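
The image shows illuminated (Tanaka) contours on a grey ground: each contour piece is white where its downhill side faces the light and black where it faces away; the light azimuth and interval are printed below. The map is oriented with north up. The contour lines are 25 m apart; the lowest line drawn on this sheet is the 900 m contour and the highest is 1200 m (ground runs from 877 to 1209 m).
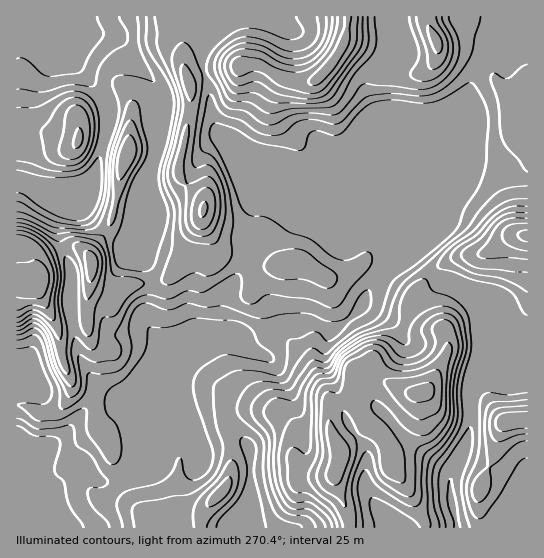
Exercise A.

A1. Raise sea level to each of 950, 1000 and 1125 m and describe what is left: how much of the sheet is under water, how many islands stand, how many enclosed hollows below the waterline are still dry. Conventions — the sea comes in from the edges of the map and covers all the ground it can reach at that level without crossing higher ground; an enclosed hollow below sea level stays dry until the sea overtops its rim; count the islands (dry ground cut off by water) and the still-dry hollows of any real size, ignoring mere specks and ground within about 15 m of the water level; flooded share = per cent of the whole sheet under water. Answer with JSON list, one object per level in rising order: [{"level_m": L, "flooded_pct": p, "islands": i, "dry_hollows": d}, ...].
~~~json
[{"level_m": 950, "flooded_pct": 14, "islands": 0, "dry_hollows": 0}, {"level_m": 1000, "flooded_pct": 44, "islands": 1, "dry_hollows": 0}, {"level_m": 1125, "flooded_pct": 90, "islands": 0, "dry_hollows": 0}]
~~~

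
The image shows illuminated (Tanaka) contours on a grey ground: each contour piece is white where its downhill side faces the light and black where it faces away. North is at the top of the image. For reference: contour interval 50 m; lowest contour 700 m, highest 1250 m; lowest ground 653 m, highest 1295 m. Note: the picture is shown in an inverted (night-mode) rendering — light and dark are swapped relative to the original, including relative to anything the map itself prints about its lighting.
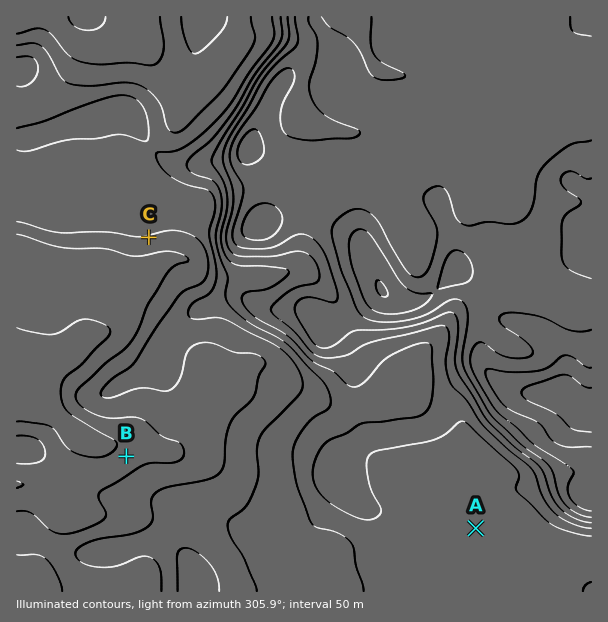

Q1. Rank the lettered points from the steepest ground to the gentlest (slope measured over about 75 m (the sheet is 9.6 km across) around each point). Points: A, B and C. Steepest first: C B A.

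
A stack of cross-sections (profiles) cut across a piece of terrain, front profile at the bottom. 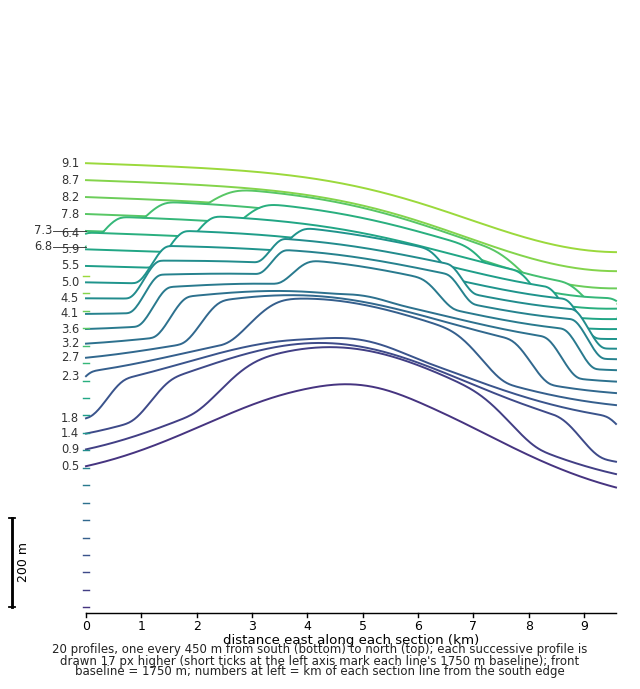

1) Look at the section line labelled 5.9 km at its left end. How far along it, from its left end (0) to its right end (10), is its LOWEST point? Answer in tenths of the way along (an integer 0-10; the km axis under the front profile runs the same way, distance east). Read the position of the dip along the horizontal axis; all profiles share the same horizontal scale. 10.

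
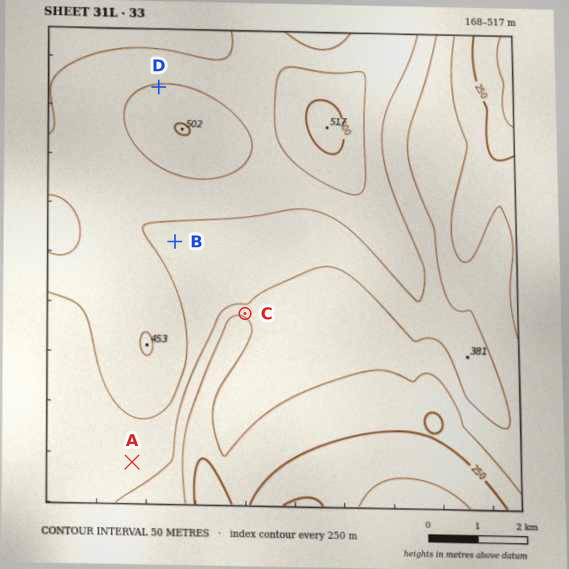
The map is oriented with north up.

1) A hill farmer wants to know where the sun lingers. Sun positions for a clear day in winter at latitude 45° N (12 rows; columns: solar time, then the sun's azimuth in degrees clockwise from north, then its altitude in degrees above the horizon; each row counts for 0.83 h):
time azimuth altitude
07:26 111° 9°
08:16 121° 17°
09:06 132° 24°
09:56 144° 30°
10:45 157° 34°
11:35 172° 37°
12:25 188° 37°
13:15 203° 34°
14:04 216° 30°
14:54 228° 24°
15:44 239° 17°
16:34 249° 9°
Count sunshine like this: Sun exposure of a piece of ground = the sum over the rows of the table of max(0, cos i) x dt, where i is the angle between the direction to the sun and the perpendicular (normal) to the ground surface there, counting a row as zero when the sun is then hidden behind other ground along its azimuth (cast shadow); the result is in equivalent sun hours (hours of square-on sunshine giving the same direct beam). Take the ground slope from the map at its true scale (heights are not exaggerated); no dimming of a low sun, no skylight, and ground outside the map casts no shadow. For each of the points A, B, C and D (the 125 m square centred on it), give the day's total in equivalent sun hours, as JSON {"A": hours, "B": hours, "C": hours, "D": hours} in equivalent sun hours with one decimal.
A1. {"A": 4.4, "B": 4.2, "C": 5.3, "D": 3.7}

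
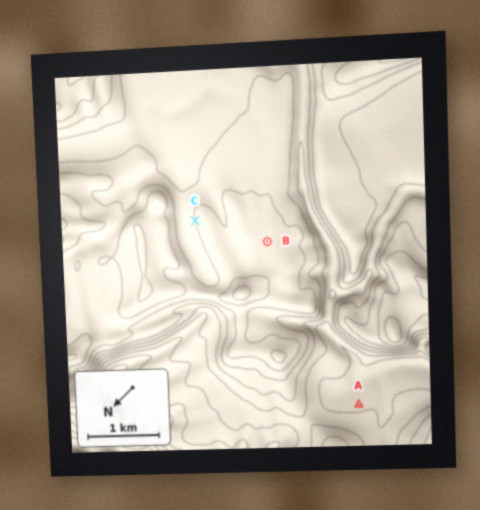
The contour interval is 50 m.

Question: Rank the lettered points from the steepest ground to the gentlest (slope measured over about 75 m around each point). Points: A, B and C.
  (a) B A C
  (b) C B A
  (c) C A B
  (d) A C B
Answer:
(c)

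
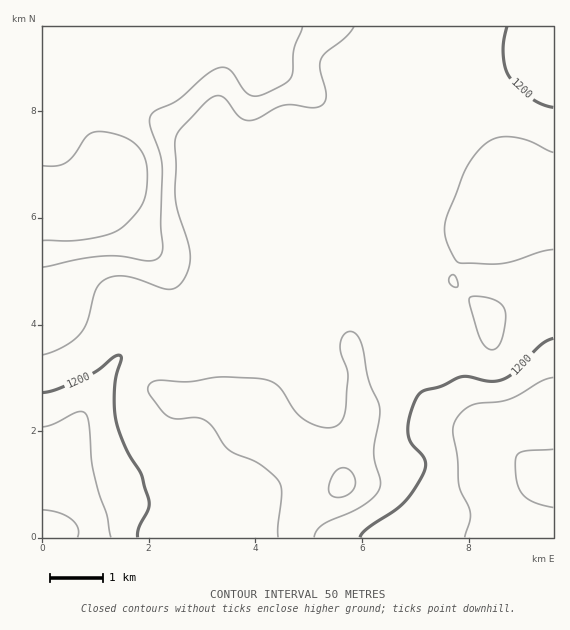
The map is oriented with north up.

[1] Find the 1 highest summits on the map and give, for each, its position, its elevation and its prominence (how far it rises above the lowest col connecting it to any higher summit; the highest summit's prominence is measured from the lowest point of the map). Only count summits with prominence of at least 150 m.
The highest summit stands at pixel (100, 199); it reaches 1387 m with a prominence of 288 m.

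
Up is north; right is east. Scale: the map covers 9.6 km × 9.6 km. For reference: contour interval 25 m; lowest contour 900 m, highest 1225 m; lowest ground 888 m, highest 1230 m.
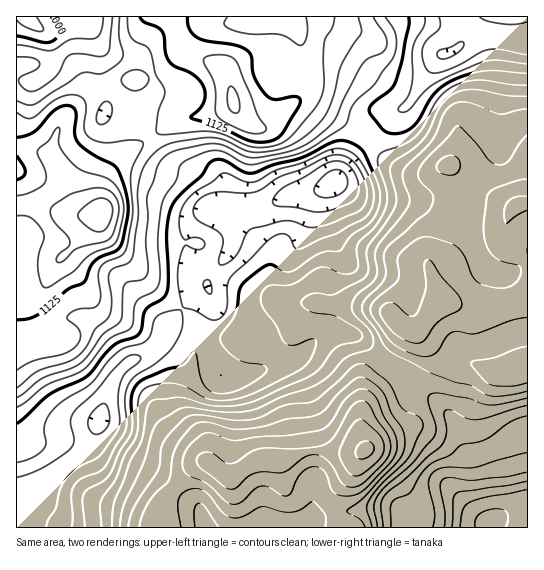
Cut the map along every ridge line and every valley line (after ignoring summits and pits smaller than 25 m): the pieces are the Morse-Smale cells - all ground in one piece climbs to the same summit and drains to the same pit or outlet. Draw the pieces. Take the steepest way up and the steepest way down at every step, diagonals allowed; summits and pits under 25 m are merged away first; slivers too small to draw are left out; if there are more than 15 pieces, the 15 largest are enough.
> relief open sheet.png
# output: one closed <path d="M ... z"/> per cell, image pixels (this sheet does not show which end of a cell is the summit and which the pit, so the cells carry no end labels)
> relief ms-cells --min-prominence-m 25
<path d="M329 187l-16 5-22 3-24 10-21 2-16 5-19-3-8 4-15 17-3 15 4 14 7 14 12 13-9 5-16 18 10 12 6 10 0 11-8 29-8 19-2 16 7 15 16 21 4 21 19 14 10-2 12-10 12-5 24 0 26-9 46 2 8-3-5-20 3-44 5-15 12-13-14-15-12-8-11-3-14 0-10 5 4-6 5-48 12-25-15-47 0-18z"/><path d="M371 141l-19 18-27 34 0 18 15 47-12 25-4 23 0 17-4 12 9-3 14 0 11 3 12 8 15 14 18-20 2-6-2-6 10 7 9 0 32 23 9-10 30-1 24-9 14-3 1-71-18 12-12 0-17-14-13-28-7-8-24-4-19-15-21-3 26-2 22-6 16-6 2-4-14-18-22 8-16 0-10-4-11-6z"/><path d="M322 16l-151 1 13 33 40 20 5 11 4 24-14 7-41 7-27 19 16 22 24 12 10 10 13 27 7 3 9 0 16-5 21-2 24-10 32-6 9-4 20-26 19-17-9-11-32-16-16-11-8-4-11 2 8-7 8-13 4-45z"/><path d="M99 215l-10 8-13 20-20 20-15 28-18 14-3 8 3 32-7 2 1 149 29-15 42-34 5-9 16-49 8-15 13-13 17-6 8-6 5-7 5-13 16-19-3-5-23-16-44-47-10-15z"/><path d="M182 309l-17 20-8 18-10 8-17 6-13 13-8 15-10 34-11 24-42 34-30 16 1 31 143-1-1-13 5-15 30-32 7-4 7-1-4-20-16-21-7-15 2-16 8-19 8-29 0-11-6-10z"/><path d="M150 137l-23 16-15 16-9 18-2 26-4 2-14-2-6-4-22-46-8-8-14-6-17-2 1 200 6-2-3-24 3-15 18-15 15-28 20-20 13-20 10-8 2 12 10 15 44 47 27 20 17-18 9-5-16-20-5-15-2-12 6-13 12-13 10-4-12-27-10-10-24-12z"/><path d="M381 359l-13 12-5 15-3 44 5 20-5 5-9 20-15 19-3 8 0 11 6 14 188 1 0-24-37 16-7-1-8-9-8-17 1-32-15-40-18-21-20-12-14-16z"/><path d="M86 16l-70 1 0 129 31 9 8 8 22 46 6 4 14 2 4-2 2-26 9-18 15-16 24-16-7-10-3-12-36-4 2-8-8-32 0-25-6-13-8-10z"/><path d="M457 16l-134 0-8 21-4 45-8 13-7 6 10-1 8 4 16 11 28 13 13 13 12-10 10-16 16-12 27-42 6-6 7-2 11-7 3-11z"/><path d="M503 39l-34 1-15 11-12 4-6 6-27 42-16 12-10 16-11 10 1 4 17 18 21 10 16 0 22-8 16 19 28-27 6-10 2-12 0-32 7-45 5-16z"/><path d="M325 451l-20 1-20 8-24 0-12 5-18 12-6-1-18-13-6 0-7 4-30 32-5 15 1 13 178 1-5-15 0-11 3-8 17-23 10-18-21 0z"/><path d="M170 16l-83 0-2 7 8 10 6 13 0 25 8 32-2 8 36 4 3 12 6 9 28-17 41-7 14-7-4-24-5-11-17-10-22-9-4-4-6-24z"/><path d="M455 356l-4 1-6 13-6 20 0 8 17 28 11 29 1 43 7 12 8 9 7 1 38-17 0-137-3-1-16 7-18 0z"/><path d="M463 185l-10 6-30 8-27 2 22 3 19 15 24 4 7 8 11 24 12 14 11 6 11-3 15-13 0-56-19 4-20-11-19-4z"/><path d="M518 41l-6 2-4 15-7 45 0 32-2 12-6 10-24 24-6 4 7 7 19 4 20 11 19-5 0-157z"/>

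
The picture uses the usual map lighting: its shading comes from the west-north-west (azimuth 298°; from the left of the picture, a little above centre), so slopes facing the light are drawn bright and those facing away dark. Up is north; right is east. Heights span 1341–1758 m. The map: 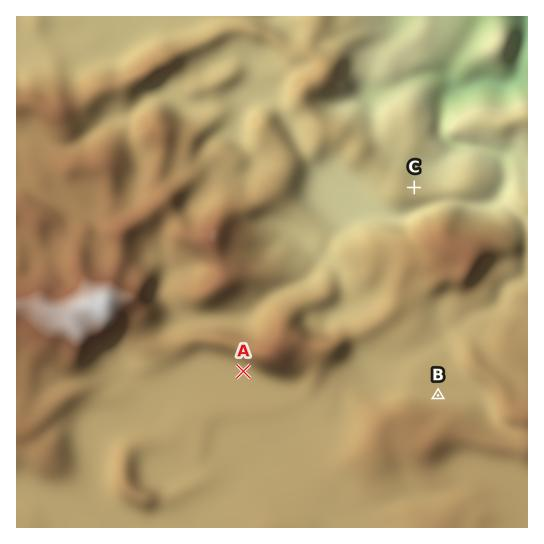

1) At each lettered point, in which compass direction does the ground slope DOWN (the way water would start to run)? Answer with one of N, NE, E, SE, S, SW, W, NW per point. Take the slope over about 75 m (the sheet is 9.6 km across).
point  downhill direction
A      SW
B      N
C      NE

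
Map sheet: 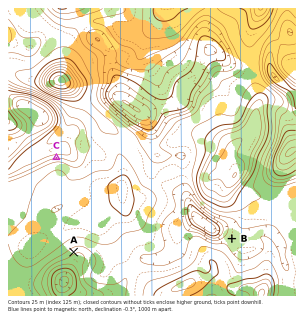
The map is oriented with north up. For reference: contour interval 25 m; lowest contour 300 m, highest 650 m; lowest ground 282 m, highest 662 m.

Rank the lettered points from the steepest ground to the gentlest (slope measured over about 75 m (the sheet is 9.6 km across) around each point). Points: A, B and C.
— C A B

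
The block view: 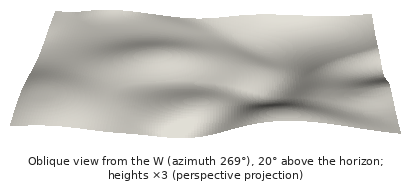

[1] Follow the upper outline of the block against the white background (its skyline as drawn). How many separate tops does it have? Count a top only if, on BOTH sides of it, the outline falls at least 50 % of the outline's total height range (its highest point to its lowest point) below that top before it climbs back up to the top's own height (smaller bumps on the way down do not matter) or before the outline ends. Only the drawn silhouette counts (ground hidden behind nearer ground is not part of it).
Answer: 1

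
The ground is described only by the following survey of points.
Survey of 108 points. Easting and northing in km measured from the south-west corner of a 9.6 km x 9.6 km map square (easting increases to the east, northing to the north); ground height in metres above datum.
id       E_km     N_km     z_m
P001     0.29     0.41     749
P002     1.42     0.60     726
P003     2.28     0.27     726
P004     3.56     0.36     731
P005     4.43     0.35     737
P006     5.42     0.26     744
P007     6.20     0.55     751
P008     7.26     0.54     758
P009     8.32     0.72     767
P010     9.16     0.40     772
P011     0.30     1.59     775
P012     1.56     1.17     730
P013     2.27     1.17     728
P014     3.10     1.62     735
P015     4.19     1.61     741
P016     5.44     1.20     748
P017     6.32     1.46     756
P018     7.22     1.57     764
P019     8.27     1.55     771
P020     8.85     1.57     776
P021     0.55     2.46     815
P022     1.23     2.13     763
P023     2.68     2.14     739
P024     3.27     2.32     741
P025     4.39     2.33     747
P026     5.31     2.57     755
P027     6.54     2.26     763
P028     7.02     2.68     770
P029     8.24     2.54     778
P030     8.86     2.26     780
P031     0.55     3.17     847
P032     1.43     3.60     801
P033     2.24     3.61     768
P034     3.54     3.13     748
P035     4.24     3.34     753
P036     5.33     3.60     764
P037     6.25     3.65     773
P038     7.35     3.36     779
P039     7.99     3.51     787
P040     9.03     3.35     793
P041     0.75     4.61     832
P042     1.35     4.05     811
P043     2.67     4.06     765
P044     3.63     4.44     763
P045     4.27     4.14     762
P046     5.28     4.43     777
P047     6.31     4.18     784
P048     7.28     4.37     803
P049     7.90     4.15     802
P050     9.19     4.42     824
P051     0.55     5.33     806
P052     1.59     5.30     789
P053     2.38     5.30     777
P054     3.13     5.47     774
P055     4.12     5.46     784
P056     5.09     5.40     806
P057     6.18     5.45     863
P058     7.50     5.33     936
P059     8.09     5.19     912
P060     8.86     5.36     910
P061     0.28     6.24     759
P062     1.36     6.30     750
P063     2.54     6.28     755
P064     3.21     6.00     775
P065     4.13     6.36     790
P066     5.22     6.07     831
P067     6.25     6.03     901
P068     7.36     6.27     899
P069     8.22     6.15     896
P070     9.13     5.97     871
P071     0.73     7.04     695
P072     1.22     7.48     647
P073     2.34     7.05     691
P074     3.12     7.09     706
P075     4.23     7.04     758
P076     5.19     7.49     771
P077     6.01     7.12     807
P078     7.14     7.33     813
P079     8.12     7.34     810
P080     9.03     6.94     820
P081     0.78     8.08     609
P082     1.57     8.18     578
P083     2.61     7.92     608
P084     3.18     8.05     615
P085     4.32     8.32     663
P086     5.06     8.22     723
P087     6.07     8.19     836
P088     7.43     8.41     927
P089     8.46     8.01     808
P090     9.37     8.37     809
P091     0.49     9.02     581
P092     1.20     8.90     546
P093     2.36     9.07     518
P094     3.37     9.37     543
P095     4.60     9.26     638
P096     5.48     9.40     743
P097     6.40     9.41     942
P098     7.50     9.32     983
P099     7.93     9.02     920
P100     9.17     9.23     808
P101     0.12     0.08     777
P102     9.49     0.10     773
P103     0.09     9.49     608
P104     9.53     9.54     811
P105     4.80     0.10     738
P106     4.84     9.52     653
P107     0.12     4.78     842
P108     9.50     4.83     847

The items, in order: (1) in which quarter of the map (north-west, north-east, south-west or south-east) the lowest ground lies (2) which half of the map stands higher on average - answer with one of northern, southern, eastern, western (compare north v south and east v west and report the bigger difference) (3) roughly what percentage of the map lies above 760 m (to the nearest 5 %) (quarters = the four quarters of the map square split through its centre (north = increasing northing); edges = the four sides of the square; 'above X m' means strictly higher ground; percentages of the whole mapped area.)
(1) The lowest point lies in the north-west quarter of the map.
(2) The eastern half stands higher on average than the western half.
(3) Ground above 760 m makes up about 60 % of the sheet.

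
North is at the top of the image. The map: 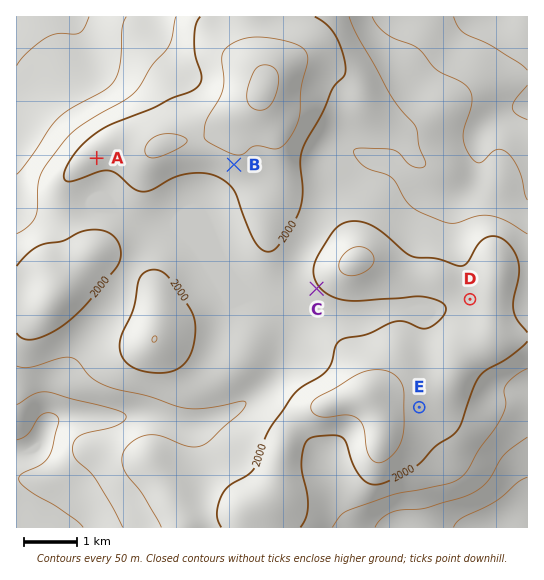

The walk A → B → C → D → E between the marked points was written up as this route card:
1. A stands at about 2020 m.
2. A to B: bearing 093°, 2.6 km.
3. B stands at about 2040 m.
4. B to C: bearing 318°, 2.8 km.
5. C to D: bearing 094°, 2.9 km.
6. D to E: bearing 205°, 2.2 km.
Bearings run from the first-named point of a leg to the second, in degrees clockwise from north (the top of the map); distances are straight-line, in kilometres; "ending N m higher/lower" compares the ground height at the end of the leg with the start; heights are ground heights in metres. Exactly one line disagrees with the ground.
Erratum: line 4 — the bearing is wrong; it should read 146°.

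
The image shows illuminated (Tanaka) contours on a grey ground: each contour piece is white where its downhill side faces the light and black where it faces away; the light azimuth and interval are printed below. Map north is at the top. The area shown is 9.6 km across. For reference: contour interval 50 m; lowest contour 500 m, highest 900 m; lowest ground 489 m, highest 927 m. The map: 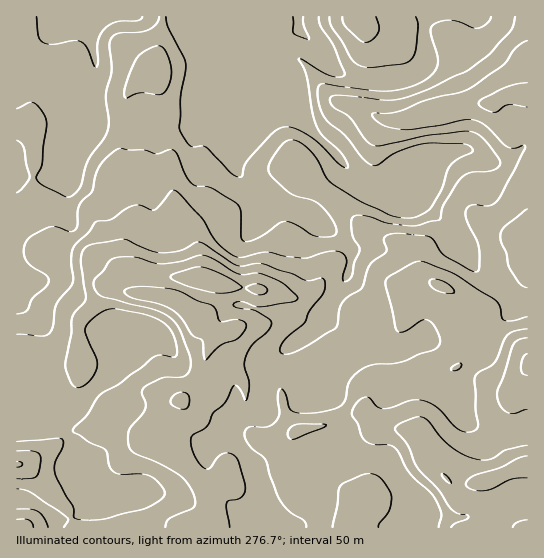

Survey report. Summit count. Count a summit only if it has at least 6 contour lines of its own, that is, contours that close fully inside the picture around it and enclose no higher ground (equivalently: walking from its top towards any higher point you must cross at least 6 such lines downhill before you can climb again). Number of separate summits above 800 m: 0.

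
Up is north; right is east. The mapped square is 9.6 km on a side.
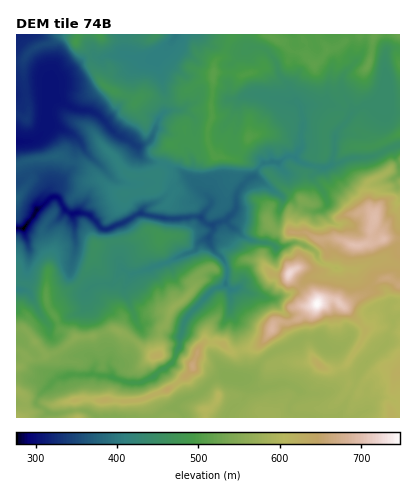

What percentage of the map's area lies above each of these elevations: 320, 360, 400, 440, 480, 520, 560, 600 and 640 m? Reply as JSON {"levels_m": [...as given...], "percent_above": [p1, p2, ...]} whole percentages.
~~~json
{"levels_m": [320, 360, 400, 440, 480, 520, 560, 600, 640], "percent_above": [97, 90, 82, 68, 49, 36, 26, 12, 6]}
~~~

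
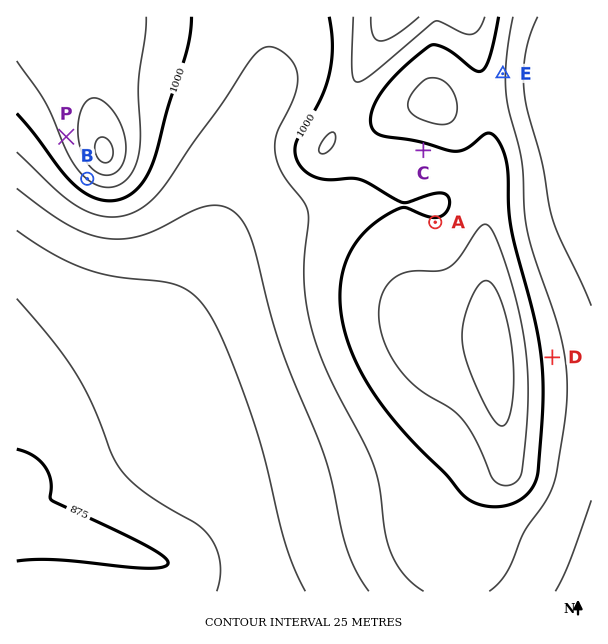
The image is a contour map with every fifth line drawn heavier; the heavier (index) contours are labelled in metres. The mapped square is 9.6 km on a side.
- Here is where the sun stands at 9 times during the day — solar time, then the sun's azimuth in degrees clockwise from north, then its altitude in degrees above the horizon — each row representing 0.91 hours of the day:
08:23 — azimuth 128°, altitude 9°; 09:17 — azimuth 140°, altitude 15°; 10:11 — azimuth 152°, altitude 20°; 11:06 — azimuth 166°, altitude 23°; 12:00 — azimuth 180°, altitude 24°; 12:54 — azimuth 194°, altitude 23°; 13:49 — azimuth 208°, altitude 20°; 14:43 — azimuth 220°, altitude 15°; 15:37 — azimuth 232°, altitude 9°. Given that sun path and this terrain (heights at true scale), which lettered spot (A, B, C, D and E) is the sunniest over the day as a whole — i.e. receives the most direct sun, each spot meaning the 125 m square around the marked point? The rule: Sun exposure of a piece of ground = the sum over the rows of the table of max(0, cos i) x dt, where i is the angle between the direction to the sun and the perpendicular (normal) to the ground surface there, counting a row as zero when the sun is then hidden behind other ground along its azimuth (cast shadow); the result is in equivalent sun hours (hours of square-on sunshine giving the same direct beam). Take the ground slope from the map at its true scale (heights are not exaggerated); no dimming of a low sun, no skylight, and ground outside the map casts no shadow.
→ B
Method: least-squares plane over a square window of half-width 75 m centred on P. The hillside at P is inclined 5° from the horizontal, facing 253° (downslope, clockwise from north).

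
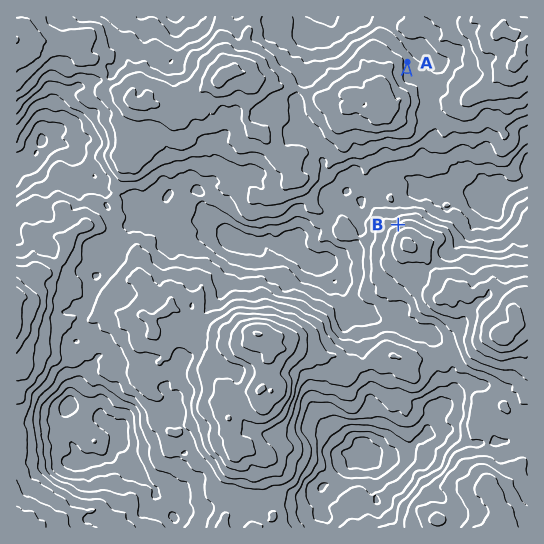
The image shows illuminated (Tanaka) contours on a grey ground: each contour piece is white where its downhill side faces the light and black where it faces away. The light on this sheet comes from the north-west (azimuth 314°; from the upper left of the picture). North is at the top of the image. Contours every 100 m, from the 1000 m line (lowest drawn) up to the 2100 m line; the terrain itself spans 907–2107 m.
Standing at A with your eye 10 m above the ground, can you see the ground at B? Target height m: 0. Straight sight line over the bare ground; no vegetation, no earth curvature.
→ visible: false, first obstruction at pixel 406 81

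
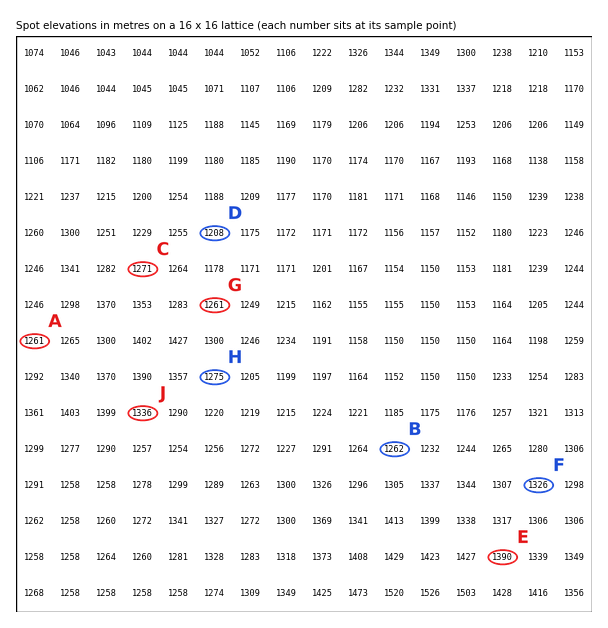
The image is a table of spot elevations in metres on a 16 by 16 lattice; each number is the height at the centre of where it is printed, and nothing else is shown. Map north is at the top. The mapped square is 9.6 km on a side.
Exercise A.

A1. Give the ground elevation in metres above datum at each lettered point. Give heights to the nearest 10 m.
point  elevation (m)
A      1260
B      1260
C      1270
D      1210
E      1390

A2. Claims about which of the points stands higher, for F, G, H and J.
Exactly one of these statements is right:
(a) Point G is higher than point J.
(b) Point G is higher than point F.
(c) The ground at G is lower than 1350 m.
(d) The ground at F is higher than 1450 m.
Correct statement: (c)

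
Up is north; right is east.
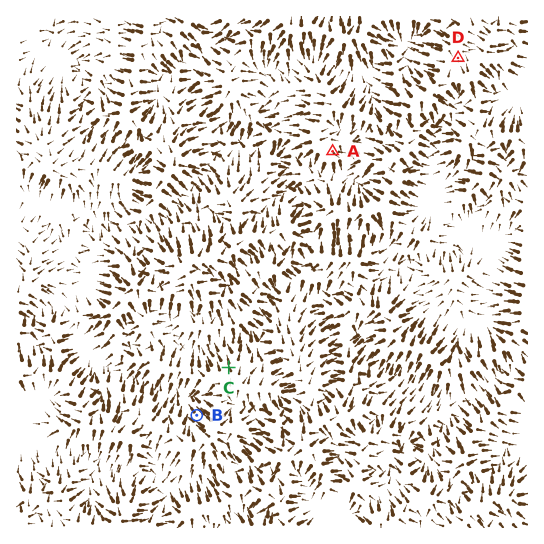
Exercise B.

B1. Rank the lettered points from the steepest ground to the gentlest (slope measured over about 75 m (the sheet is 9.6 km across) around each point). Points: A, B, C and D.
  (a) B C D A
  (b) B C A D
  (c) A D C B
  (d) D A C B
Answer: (b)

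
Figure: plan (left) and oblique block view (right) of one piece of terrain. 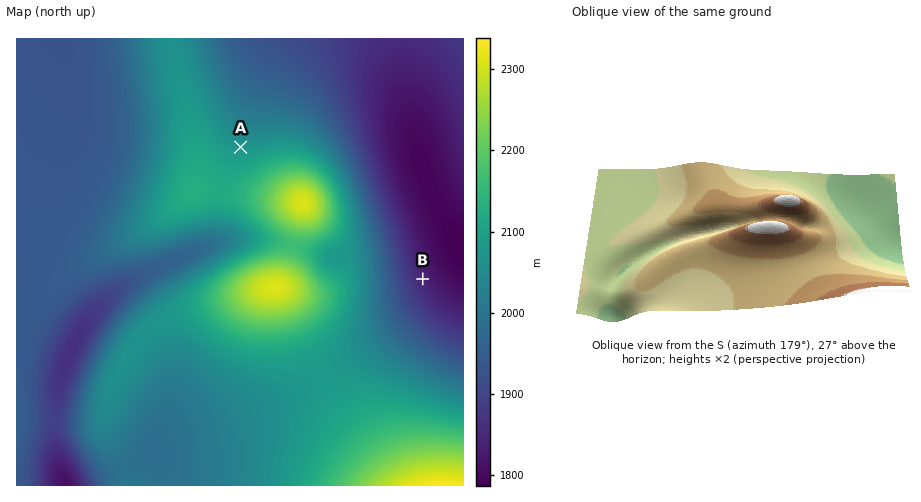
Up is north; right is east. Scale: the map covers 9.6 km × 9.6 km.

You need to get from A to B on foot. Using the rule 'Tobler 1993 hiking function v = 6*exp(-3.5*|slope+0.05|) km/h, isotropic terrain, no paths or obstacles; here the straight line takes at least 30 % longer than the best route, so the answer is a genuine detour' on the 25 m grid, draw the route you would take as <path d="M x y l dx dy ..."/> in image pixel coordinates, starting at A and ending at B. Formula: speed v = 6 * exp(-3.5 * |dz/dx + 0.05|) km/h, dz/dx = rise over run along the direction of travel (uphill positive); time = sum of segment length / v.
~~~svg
<path d="M241 147l64 0 23 12 22 22 25 49 14 14 1 2 33 33"/>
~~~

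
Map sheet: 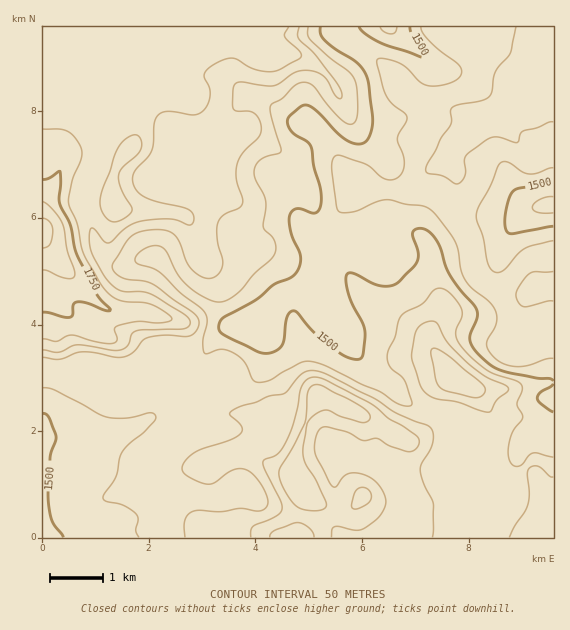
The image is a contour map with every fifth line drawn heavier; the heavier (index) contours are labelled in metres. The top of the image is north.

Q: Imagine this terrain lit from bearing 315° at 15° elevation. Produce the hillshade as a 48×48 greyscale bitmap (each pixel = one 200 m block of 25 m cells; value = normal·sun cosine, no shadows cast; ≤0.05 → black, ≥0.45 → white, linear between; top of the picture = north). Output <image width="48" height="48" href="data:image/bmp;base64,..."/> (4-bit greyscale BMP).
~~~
<image width="48" height="48" href="data:image/bmp;base64,Qk32BAAAAAAAAHYAAAAoAAAAMAAAADAAAAABAAQAAAAAAIAEAAATCwAAEwsAABAAAAAAAAAAAAAAABEREQAiIiIAMzMzAERERABVVVUAZmZmAHd3dwCIiIgAmZmZAKqqqgC7u7sAzMzMAN3d3QDu7u4A////AIiHd4mYiKupmZzu3JZVVUVnZlV4mHZVeJiId3iZiKuqqqzu24ZWZDRndlV4iIdUZ5mYh3eIiJu6q7ve2nVHdTNYh2Z4iIhkZ5qpmIiHeImZiZmsuWRZqVRYh3d4iIh1Z5qqmZmYh3d3Z4ibuXVqy4Zoh3eIiIiGaJmqqZmZiId2VnibynZpzKh4dmeIiIiHeJmZmamYiJmHZWes2nZpupiHZFeIiHeIeJmZmaqpiJqqh3it+1VomHd2QiaImGaJiZmZmau7qZqruqms/VNnd1ZmUhR4mWR5mYiZiIm7upmZqqma73JGZkV3hkR4mnNXiYiId2eJqpiIiJh4v6M0VUWaqnZ3iXRFZ4iHdmZmiZiJiJmHntVGZneaupdmZmZWZ3d3dmZmeZmZqqu5nehomZmaqXREQzRGd2d3d3d3iZmZmZvMzvyau7qaqXQzREQ0Z3eJmZiIiZqYh3i93//Lu7qJqphmeJqHeGZ5mYd4iJmql2ec3//LqqqYq7qYib3dyzEkVUNGeIibuXebzdy6maqpqqqYiJvNzBAAAQACV3Zpy5mau6qZmau7u6l2ZniaqkMRIhAAAjIlmpmJqpiImau8zKdURFaJmWVFZUIQAAABWIiImYiImZqrzKYyM0V5mWZWdlQzRFQxJXiImYeIiZmrzbdDNFV5qlZWZ4mZmZl1MjV4mXeImZmrzMllVmZ5qmZlZ5zcqZmGQyNXiYeJmZmrvMqHeHZ4iXZVVovcqYh2VDM1Z4iJmZmau7p3iGVniHZVRWm7qIh2VUQ0VWiJmYiZq6hmiGRGd2ZUREaJmZl2ZmVERVeZmYiJmZdViXM0ZlUzRSJGeKqGZ3dlVVeZmZmZmYZVioQjRUMRRjAUV5l2Z4iGVmeJmZmImIdmiqYyNEMRV0ABNXhlVmeHZmZ5mZmJmYd4mqhTImQjaFABI2dlVVVWZmVYqqmZqYeJmrp1MmVGmnQ0Vnh2VVVFVmVGmruqqoeaqruoZWQ2rJZomqmHZmVVZ2VFiauqqoeLu7zLqnMUrKZomZmYd2ZmeHVFeImImpiKvMvN3aYTnJRGiIiIdlVnd3VFeIdkWJmavMu97rgxa6QTaIiIdURWd2VVZ3dkRYmZq7qr3qpiWscQN4iIdTNFd2VVZmd2VVeaqrqZq5mFWcxhJoiJhkM0eHZWZVZ2ZlaKu7qZmamHeL2lNXeJmGU0aId3ZEVmZlVoq6mZqbqYeJu3RWZniZdUV4iHZEVWZmZmiamaqqqYiImnVVVEaJhkRXeHVEVndmZmZ4maqpiIiIiYVVZURohkNGiHUzV4h2ZmVWeZqoiIiIiZhmdlRWZjIliYUzV4h1VVVVZ4mYiIiIiKqGZ2VVVCETeIZDRoh1RFVVVomYiIiIiJqoVVVVVCACWIdlVnh2VVZmVXmoiIiIiJmqdURWdkISV4mGZWd3d3d2ZWeIiIiIiImrqHZnmpZVZ5mGVFZ3iZiHZmZ4iIiId4iJqpiImqhmd4h2VEVniIiIdmZoiIiId4iImZiIiadEV4h3ZDRoiIiIdmZg=="/>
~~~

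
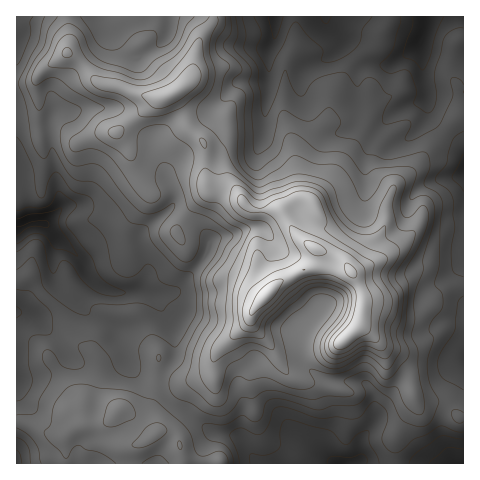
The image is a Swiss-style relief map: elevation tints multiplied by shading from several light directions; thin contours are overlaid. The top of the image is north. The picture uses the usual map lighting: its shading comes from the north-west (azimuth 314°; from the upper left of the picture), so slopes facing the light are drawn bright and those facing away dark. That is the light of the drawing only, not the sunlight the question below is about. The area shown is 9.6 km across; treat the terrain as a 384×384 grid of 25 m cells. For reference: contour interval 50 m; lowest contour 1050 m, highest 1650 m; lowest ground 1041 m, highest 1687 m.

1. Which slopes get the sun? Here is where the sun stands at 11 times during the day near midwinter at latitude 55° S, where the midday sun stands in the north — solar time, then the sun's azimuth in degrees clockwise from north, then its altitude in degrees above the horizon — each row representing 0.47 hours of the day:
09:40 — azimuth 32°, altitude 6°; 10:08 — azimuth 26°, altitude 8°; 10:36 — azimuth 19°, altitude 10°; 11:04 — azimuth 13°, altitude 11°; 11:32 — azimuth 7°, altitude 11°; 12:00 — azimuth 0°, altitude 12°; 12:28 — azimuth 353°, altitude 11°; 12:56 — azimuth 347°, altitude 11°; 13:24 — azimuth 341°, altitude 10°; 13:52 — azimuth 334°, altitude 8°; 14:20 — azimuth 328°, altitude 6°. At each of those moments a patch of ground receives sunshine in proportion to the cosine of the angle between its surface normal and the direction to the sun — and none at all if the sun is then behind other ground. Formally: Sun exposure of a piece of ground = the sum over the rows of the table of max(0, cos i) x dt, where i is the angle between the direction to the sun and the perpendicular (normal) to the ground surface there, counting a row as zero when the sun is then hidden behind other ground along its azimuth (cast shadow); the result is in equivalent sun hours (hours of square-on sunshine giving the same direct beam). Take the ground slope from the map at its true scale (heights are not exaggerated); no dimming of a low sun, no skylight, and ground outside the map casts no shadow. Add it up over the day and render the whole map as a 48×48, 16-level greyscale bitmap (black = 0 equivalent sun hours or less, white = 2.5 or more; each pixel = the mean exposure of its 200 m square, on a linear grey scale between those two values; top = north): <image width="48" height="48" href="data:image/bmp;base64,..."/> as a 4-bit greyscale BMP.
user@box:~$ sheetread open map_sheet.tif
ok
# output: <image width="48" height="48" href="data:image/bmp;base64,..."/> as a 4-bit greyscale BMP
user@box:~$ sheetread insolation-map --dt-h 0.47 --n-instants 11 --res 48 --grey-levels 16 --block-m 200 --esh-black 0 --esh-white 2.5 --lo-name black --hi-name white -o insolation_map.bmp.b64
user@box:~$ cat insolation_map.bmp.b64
<image width="48" height="48" href="data:image/bmp;base64,Qk32BAAAAAAAAHYAAAAoAAAAMAAAADAAAAABAAQAAAAAAIAEAAATCwAAEwsAABAAAAAAAAAAAAAAABEREQAiIiIAMzMzAERERABVVVUAZmZmAHd3dwCIiIgAmZmZAKqqqgC7u7sAzMzMAN3d3QDu7u4A////AERDNDMiIiEiM0VndlQzMzMyACIiIzIiESMzNEMiMyEBNFecuEIjREMhERARERERAAEjQyM0VmUyNneKlSEjMyEREREjMhAAAAJGVCIzRVZlWIYxEQASEAAAEAA0QxAAAFiGVVVlM0Z4mGMAAAARAAAAAAACMgAREql2VWZmVFeJhjEAARIgAAAAAAAAERJDR5dmd2ZniImHUhEQIiMQAAAAAAAAESVVaIiHd3iJvLllQhERMxEAAAAAAAAAE1ZniGZ3iJqJqphlVDIiIREAABIhAAAAFGd4iERFeJl3d3ZVeGREIREQFFQQAAAAE1ZndkQ0aHZmZmVUeXVTEAAANUIAAAAAEkVVVlVWdkRWZlVWd3dSAAABRDIQAAAAEkQ0RVV5dVZ3dlZ5h4iFEAACQzNDEAACV3YyNGeZZWd3ZmeJmJmZYQATIiNrpAAmdmZTNHiGVniHZWeId4mZhQAQAAFJ61NVM0RWRIdlV4hlREV2Vnh1ZSAAAAACe3VCJFQ0VUMjZ3ZmeIh2VVVEVWMAAAAABnVDNFVDRRI1dlaczLp2ZVVWZXcgAAAAAWZVZUVlVCNYhWmoQ0VERUREZ4qUEAAAADeJp0RmVENXdopRARIzMjVUWJnLUQAAACaZh1NGdnZnd5cyMzNEIAWpd4ecyTERI2VDI0Q0ZodneoM0REQyEAObqHZpu6dDSLpjESRVVadmmkE0REQhESJYiYd4dTIlndu5YhNVVduYhBJEREQhE0MleJmYQje93LmZhjJFRZ3YMSRERDNDNVMAEkl0JK7am9yWiWI1RQERIzRERCE4hkEAAAABJ6hWrMumaZU1VgAAOHZURCADhzAAAAABN2M5uXd3eKdUVhAAFGZUMhEANiAAESiXdTN5hmd3Zpl1VUMiEAEjIRIzMzESRp7+2Gi5ZmeHQ3yodlRDEQESIjRmQ0RVau7u///6ZniIY0m7mFVCERESIjVVRFeIjP7Mzf7Jd4d5uENGd1QyERESIiRURWiInMuqmZqpiIit24UyI0MiIREREjRUNFZniIiamJqqqYirzKdVQzIjIhEAAkVEMiNGZVaJiJmaqXd3iqllQzNERVMQAkQzMRNnZVV3aIiImYZ2VomGQzRUWJdUVDIAEjiXZVVneIhlVnZnZFiGQ0REZ4ibuDAAA2d2VmZmeZhlVWZXh2eXU0QzVVVneGIAAURWZlVniZh2Z3ZVaZiHdkMzMhEAABIQABE1h0RoiHdmZmZVNGh2dzIyIQAAACaHQQATeXZnd3ZmZWVWUzVVVkIQESEjWN/uyDEjWId3Znd3dmZndndURYcgATWb3u26unVEMSRWZnial3iaqXdVZ5qDABfO7KqpmoiHVYh3ZVeaqGd3i5d3Z3nJQUm7l1aty5d4q7qIhURXmXQyN5h3ZXipiIiYh1Nay5dWd2ZYl2ZmeIZDNGdmVFd3qpiHd3dmiZhCEkRGh3iYZWZVRDV3dkVoq7l2ZniGZ5tyJWZmd3d2VWZlQzR4q2Z4mZh3Znd3Z5qFV3d3d2ZmVmd2VVZniQ=="/>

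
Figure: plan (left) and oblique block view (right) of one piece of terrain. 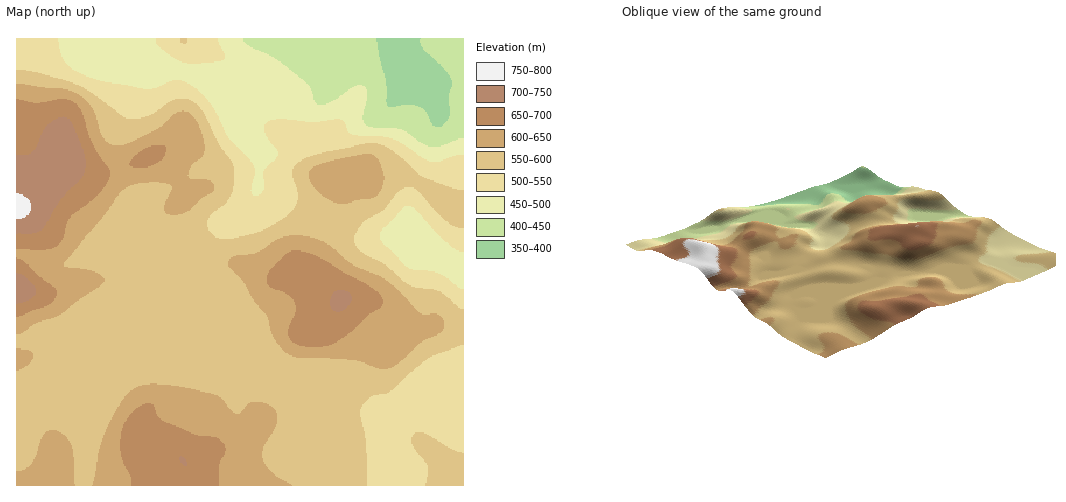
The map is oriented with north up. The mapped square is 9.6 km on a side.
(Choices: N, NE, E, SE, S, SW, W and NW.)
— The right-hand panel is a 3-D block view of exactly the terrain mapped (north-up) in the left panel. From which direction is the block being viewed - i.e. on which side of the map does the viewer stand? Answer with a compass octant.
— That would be SW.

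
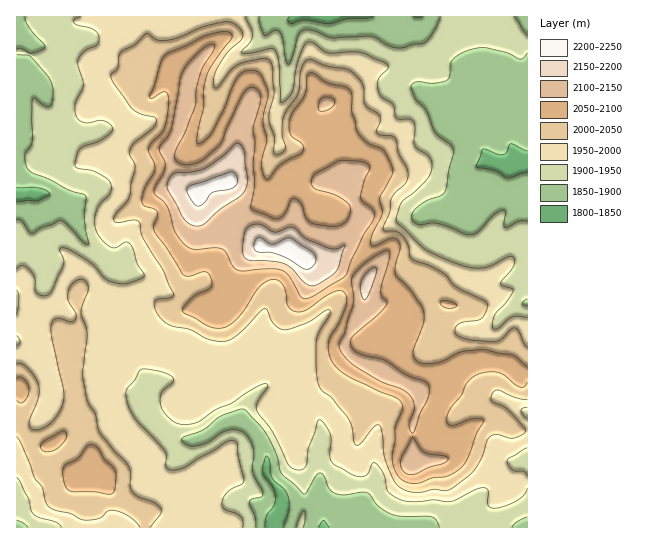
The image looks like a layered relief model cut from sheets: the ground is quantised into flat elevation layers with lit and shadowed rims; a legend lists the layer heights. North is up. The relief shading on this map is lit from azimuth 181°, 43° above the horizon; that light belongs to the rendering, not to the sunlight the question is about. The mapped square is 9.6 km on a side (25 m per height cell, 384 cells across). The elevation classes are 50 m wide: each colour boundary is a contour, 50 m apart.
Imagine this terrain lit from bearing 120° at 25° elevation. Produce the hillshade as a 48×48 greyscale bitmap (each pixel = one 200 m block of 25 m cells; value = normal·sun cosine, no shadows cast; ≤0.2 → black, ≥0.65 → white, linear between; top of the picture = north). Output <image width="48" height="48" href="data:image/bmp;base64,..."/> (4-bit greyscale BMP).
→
<image width="48" height="48" href="data:image/bmp;base64,Qk32BAAAAAAAAHYAAAAoAAAAMAAAADAAAAABAAQAAAAAAIAEAAATCwAAEwsAABAAAAAAAAAAAAAAABEREQAiIiIAMzMzAERERABVVVUAZmZmAHd3dwCIiIgAmZmZAKqqqgC7u7sAzMzMAN3d3QDu7u4A////AGeId4mZh5qpiIeK3GJbp3ZniJmHd3iau1V4iJmYd4mZiJiKzINKp4hneJqYiHeKqzRWiZmZl3iHeKqqq6VZl4mGaJu6q5Z4qkVVaJmrqHd3Z5qqu5Zph4mWVovLvLl3iUVlRom8uod3ZnmruWaKhnmoMnvLzcqIiFVmVFeauph2ZmisxzWblnioIFq7zduZh1V4dVeZmYiGRFecxySbhWinIEeInNypqkRoh2iZiIiYUyWLtiWbhFenITeGac25q2Q1iIiYeImapyJplDealUaYMkiXZq25mpdCWJqYiIiJvbZWVFiallaJUkmodnqpmctzOJqpiHZ3nO2mRXiZhmaJcye6h2Z5rM2lN5mZmXZ3eKzJRGiYdmaJhja7mZh4q7y2R6mZmXZnd3irdFeHd2eIh2erqZqoiKumWKmImYd3d3d5p1Z3Z3d3eHeJqZqoeJmFaamIiIh3d3dnmnZ2VndniYZWiZmYiHh0abqYiIiId4h2iYd2RFZ3eIhlVniHiGdkaaqYh3iIiImGaJd2Mlh2eKmGREVWeGZVaKqYh3eIiJqoZ4h2IUmXeKqodlUzaWZVeJqYd3eJh5vLh3mXQBe5d5uqmZliSGZVd4mYd2Z4d4vdp3ircgOrl4qqqqzGNWZVZ5mYdlVVVnm9yFatxwB7uoiYiZvch3dkR5qYdlVTNGeLyVR8/EBbqZh3d4ibzIh0NpmHZlVWZFZ5y3NJ75JcuZh3d4iIiYiENHmGVVRHl2aJu4VYzsUq6oiHd3eJmIh1RXiHVVVWiXZpu5ZprOkk3Zd3d2VXqoh2Z3d4ZVVWiYZFmoeJmc1yfsh3d3ZEeodVeHZ5dEVWiZdCV1Z3dnzWKcqHd3dlaIdVd1R5hEVWiZhSRkR3ZUjuZpl3d3Z2VodVdjJYljNFiqlkRkR4dlWv+ph3d3ZodndVdSE1d2Mke8unZlV4d2V9/8qIdmZnh2ZmdjIzNGU0abzcl1V4iHeL7typl2dleIh2eHUzMRNFaJreyFZ3eIib3t3KqWeFVpmHeZhkQgATRWe+2EZmZ4iazczLunaHVHd3eIh2VCATISWd6DRlZneJu7q8u5d4dWZmZndmZTR3MAJ960JFVnd4q6mau6mIiGZmZmZlQxOcgwFb7oNFZ3d3i6mImqmJmWZmZmZVQwBMtiFZzZRWeIiYeLqYiIiIh2ZmZ4h2ZTAJ2TFK3GFXiZmql4qpiHeIdmZmVoh3eHIH61Eo/2AmiaqZqXmph3iHd1Z1VWd2Z5YE3XIV36AEebuoiZiZiIh3d0Z1RWZmVXczzoITr+IBV5vKiJmYiIh3d1ZlVmZmZlZDr6ITjeUBVmm7qZmYiIh3d2ZmZmVmZlVDj+UDfOUCZmeaqpmZiIh3d3ZmZVVVZlRDXPwxOdYCZVaIiIiImIiHeIdmZVVVVVQzNu/GNbcDZUVndmd4mYiIiHdnd2VFZWUyEW3+lYcTdlVXd2ZWiZiIiFZneHZWZndkISa9yHczZUVWd2VEaJiIiGZ3Z4dnZnh2UzN6uXdDREVUZ3ZDV4iIiA=="/>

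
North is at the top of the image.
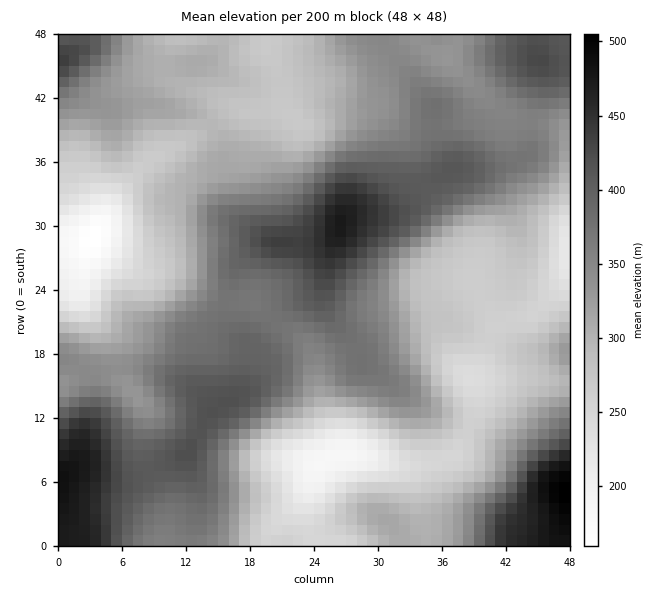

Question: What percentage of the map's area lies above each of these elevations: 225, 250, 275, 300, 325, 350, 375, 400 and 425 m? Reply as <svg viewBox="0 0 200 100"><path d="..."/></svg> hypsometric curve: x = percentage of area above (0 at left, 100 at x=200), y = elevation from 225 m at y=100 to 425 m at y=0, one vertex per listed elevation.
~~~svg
<svg viewBox="0 0 200 100"><path d="M190 100l-9-12-25-13-27-13-24-12-21-12-26-13-23-13-19-12"/></svg>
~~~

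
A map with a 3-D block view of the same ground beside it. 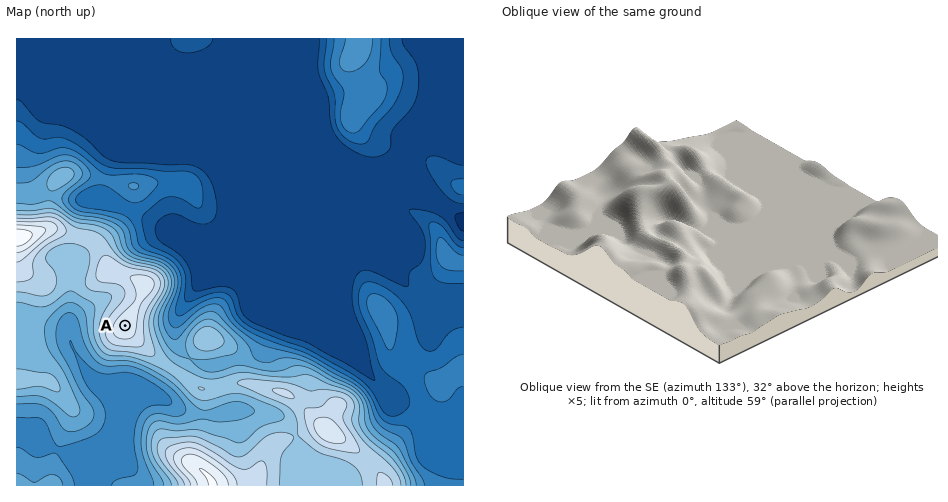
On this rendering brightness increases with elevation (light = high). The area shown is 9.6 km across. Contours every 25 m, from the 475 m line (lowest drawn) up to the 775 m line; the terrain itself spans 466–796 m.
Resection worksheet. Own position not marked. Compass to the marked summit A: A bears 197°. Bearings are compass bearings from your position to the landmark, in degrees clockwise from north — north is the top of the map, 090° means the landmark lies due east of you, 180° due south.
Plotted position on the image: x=144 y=263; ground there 640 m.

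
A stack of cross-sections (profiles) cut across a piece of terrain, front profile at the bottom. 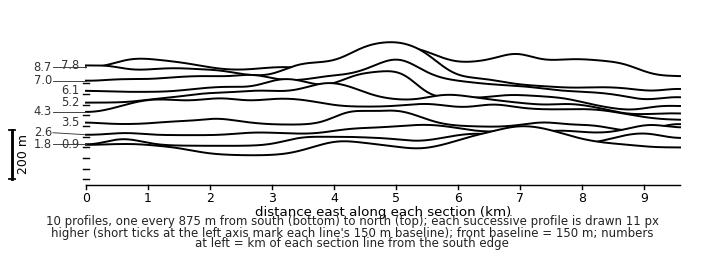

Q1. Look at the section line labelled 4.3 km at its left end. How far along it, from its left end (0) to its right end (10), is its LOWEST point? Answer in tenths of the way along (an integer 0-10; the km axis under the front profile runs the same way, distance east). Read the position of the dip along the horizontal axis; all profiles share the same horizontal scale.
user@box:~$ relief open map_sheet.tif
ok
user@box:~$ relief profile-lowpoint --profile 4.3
10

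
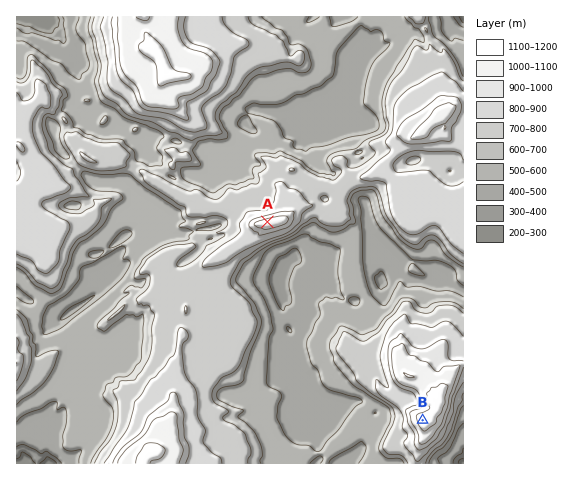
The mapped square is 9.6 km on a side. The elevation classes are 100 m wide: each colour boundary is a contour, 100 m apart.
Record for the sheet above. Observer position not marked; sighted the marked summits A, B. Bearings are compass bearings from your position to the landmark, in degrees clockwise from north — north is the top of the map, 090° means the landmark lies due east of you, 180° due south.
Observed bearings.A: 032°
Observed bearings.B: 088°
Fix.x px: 137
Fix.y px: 430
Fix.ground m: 860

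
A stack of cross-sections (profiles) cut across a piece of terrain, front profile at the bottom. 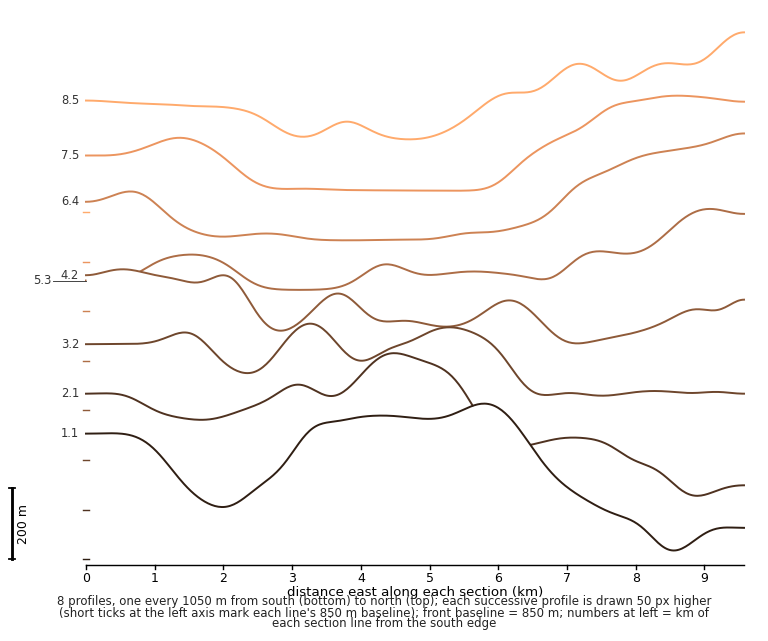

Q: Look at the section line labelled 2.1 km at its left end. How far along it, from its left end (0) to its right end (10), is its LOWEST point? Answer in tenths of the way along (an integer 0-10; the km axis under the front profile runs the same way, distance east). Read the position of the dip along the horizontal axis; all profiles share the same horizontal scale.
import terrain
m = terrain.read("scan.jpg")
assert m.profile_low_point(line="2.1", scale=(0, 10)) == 9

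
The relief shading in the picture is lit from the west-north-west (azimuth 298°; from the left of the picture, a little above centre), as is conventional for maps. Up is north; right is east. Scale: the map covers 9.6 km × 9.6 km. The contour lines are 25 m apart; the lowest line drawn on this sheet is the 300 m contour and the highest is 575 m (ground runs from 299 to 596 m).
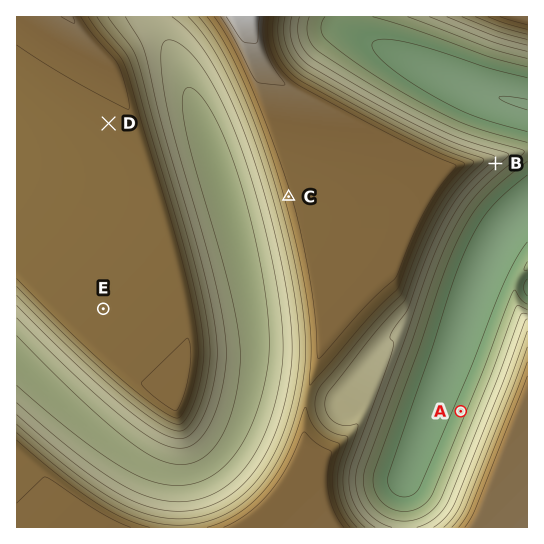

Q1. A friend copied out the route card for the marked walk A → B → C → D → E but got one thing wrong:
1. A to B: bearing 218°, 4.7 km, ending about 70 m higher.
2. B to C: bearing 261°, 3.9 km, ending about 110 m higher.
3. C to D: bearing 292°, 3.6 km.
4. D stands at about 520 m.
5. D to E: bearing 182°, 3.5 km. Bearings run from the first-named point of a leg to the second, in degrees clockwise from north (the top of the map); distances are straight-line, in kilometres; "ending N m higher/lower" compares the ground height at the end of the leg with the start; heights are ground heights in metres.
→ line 1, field bearing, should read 8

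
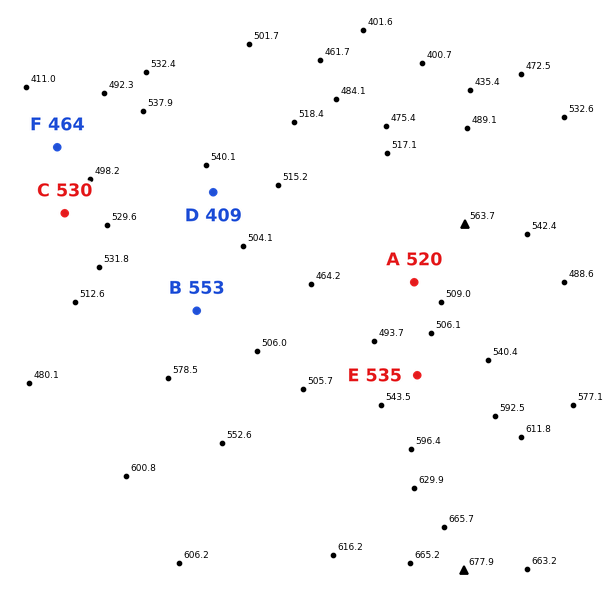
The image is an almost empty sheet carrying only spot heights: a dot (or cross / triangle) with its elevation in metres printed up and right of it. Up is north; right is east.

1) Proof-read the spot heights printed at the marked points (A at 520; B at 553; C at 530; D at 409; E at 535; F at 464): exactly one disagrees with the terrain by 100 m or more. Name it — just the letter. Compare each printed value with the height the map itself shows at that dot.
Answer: D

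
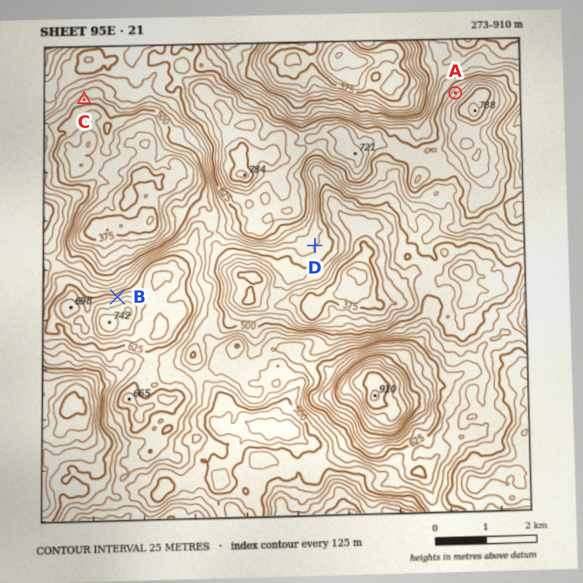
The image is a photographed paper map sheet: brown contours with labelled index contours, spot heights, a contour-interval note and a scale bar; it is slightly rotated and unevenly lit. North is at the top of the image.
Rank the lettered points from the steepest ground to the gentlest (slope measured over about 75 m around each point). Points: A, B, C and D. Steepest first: B A C D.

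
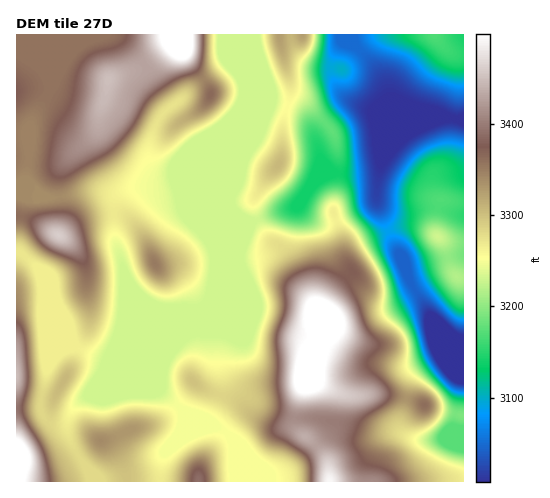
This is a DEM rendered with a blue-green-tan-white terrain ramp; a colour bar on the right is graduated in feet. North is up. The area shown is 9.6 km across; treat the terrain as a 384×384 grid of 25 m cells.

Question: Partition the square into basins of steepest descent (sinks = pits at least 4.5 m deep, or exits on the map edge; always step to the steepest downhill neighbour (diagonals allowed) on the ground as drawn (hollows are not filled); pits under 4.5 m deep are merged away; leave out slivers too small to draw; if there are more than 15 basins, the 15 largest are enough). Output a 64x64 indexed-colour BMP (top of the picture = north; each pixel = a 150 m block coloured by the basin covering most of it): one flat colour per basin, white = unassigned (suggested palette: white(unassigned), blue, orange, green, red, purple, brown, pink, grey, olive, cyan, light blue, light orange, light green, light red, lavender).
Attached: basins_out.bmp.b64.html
<image width="64" height="64" href="data:image/bmp;base64,Qk12CAAAAAAAAHYAAAAoAAAAQAAAAEAAAAABAAQAAAAAAAAIAAATCwAAEwsAABAAAAAAAAAA////ALR3HwAOf/8ALKAsACgn1gC9Z5QAS1aMAMJ34wB/f38AIr28AM++FwDox64AeLv/AIrfmACWmP8A1bDFABERERERERERERERERERERERERERERETMzMzMzMzMzMzERERERERERERERERERERERERERERERMzMzMzMzMzMzMREREREREREREREREREREREREREREREzMzMzMzMzMzMxEREREREREREREREREREREREREREREzMzMzMzMzMzMzEREREREREREREREREREREREREREREzMzMzMzMzMzMzMRERERERERERERERERERERERERERETMzMzMzMzMzMzMxEREREREREREREREREREREREREREzMzMzMzMzMzMzMzEREREREREREREREREREREREREREzMzMzMzMzMzMzMzMRERERERERERERERERERERERERETMzMzMzMzMzMzMzMxERERERERERERERERERERERERERMzMzMzMzMzMzMzMzEREREREREREREREREREREREREREzMzMzMzMzMzMxERERERERERERERERERERERERERERETMzMzMzMzMzMREREREREREREREREREREREREREREREREzMzMRERERERERERERERERERERERERERERERERERERETMxERERERERERERERERERERERERERERERERERERERERERERERERERERERERERERERERERERERERERERERERERERERERERERERERERERERERERERERERERERERERERERERERERERERERERERERERERERERERERERERERERERERERERERERERERERERERERERERERERERERERERERERERERERERERERERERERERERERERERERERERERERERERERERERERERERERERERERERERERERERERERERERERERERERERERERERERERERERERERERERERERERERERERERERERERERERERERERERERERERERERERERERERERERERERERERERERERERERERERERERERERERERERERERERERERERERERERERERERERERERERERERERERERERERERERERERERERERERERERERERERERERERERERERERERERERERERERERERERERERERERERERERERERERERERERERERERERERERERERERERERERERERERERERERERERERERERERERERERERERERERERERERERERERERERERERERERERERERERERERERERERERERERERERERERERERERERERERERERERERERERERERERERERERERERERERERERERERERERERERERERERERERERERERERERERERERERERERERERERERERERERERERERERERERERERERERERERERERERERERERERERERERERERERIREREREREREREREREREREREREREREREREREREREREREhERERERERERERERERERERERERERERERERERERERERESIhERERERERERERERERERERERERERERERERERERERESIiIhERERERERERERERERERERERERERERERERERERERIiIiIiERIhEREREREREREREREREREREREREREREREREiIiIiIiIiEREREREREREREREREREREREREREREREREiIiIiIiIiIRERERERERERERERERERERERERERERERESIiIiIiIiIhEREREREREREREREREREREREREREREREREiIiIiIiIiIiIRERERERERERERERERERERERERERERESIiIiIiIiIiIhERERERERERERERERERERERERERERERIiIiIiIiIiIiEREREREREREREREREREREREREREREREiIiIiIiIiIiIRERERERERERERERERERERERERERERESIiIiIiIiIiIhERERERERERERERERERERERERERERERIiIiIiIiIiIiEREREREREREREREREREREREREREREREiIiIiIiIiIiIRERERERERERERERERERERERERERERESIiIiIiIiIiIhERERERERERERERERERERERERERERERIiIiIiIiIiIiERERERERERERERERERERERERERERERIiIiIiIiIiIiIREREREREREREREREREREREREREREREiIiIiIiIiIiIhEREREREREREREREREREREREREREREiIiIiIiIiIiIiEREREREREREREREREREREREREREREiIiIiIiIiIiIiIREREREREREREREREREREREREREREiIiIiIiIiIiIiIhEREREREREREREREREREREREREREiIiIiIiIiIiIiIiEREREREREREREREREREREREREREiIiIiIiIiIiIiIiIREREREREREREREREREREREREREiIiIiIiIiIiIiIiIhERERERERERERERERERERERERESIiIiIiIiIiIiIiIiERERERERERERERERERERERERERIiIiIiIiIiIiIiIiIREREREREREREREREREREREREREiIiIiIiIiIiIiIiIhEREREREREREREREREREREREREiIiIiIiIiIiIiIiIiERERERERERERERERERERERERESIiIiIiIiIiIiIiIhERERERERERERERERERERERERERIiIiIiIiIiIiIiIhEREREREREREREREREREREREREREiIiIiIiIiIiIiIhER"/>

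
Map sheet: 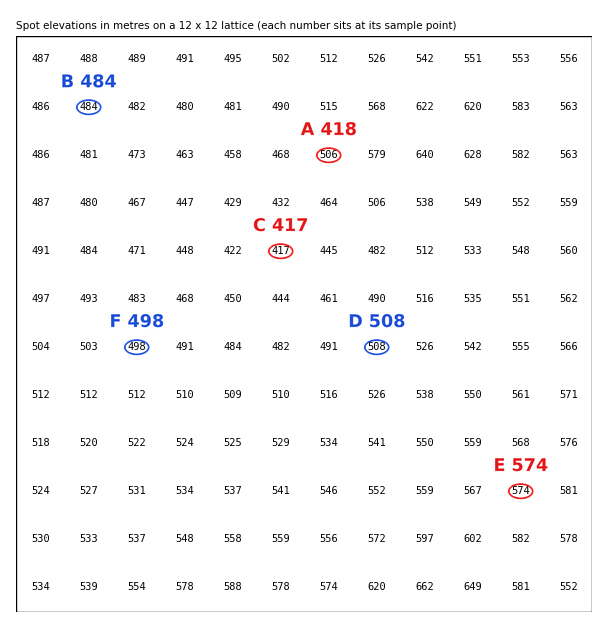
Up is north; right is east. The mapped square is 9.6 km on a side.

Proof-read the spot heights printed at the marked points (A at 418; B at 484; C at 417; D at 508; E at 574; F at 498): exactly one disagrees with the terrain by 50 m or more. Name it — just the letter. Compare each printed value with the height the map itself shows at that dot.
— A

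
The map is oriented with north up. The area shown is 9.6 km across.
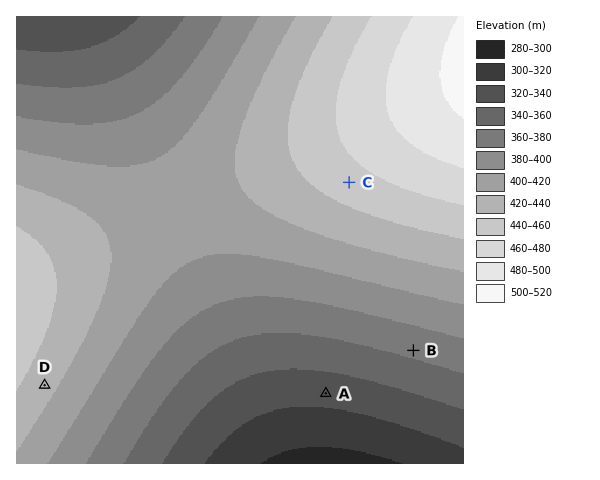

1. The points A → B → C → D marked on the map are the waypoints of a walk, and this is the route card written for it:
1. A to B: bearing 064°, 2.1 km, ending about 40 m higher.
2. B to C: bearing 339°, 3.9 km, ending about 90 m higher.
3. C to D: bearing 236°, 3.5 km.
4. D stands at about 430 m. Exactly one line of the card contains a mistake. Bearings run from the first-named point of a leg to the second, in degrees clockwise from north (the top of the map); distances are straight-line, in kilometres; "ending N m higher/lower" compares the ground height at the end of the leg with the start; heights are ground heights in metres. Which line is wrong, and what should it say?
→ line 3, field distance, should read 7.8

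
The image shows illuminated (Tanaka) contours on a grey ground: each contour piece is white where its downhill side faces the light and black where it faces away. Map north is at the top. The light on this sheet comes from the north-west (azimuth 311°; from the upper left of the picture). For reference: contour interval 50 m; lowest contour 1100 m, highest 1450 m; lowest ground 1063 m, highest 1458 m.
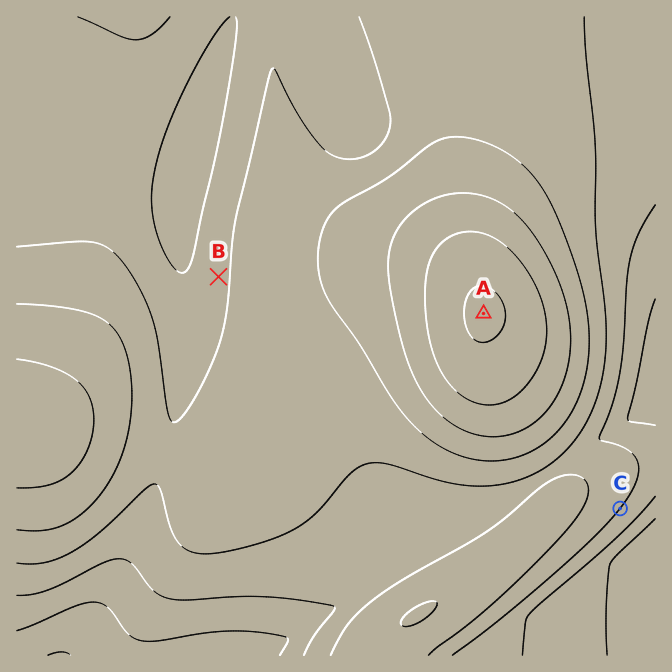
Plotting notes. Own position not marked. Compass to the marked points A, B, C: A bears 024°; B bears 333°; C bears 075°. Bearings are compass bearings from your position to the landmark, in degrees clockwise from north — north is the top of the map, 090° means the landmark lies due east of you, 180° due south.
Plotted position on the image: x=369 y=575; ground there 1220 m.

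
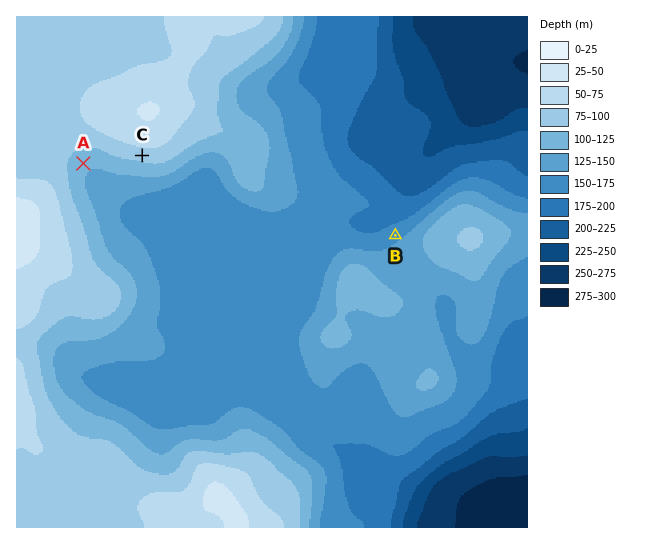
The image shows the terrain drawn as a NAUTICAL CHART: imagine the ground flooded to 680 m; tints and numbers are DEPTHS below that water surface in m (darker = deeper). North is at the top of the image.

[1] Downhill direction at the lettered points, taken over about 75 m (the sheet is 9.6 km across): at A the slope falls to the SE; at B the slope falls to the NW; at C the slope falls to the S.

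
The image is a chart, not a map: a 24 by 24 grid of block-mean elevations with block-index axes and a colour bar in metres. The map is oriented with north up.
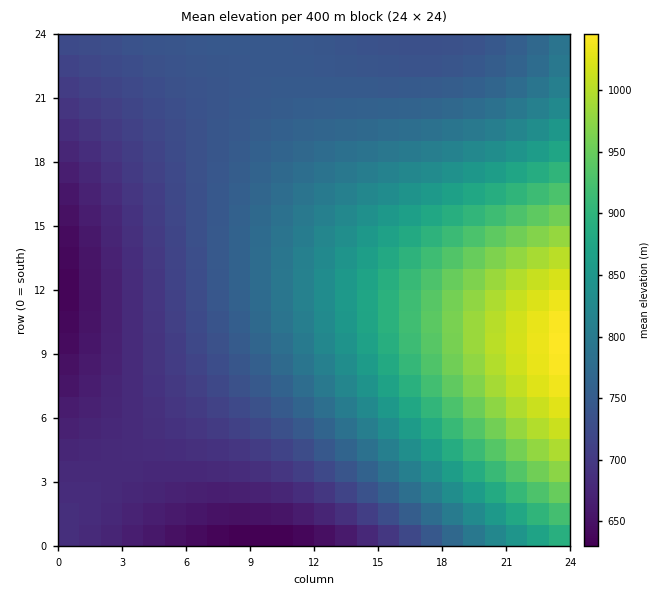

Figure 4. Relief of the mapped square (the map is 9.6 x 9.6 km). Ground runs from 620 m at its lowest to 1050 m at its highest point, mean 780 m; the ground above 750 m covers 48.1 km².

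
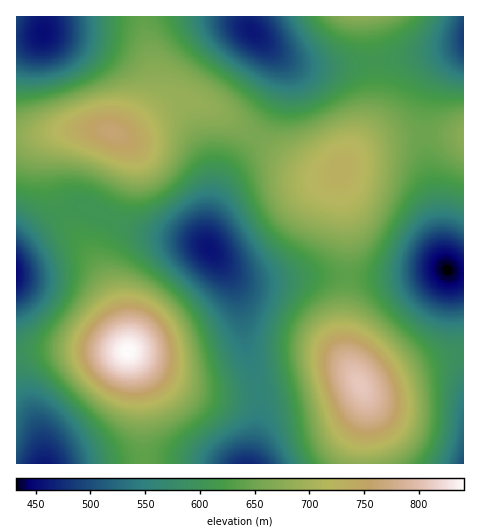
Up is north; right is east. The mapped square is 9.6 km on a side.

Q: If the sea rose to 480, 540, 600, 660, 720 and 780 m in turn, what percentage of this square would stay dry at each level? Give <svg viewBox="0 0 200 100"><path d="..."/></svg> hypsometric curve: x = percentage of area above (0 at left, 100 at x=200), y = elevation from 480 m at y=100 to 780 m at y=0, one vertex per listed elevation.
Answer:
<svg viewBox="0 0 200 100"><path d="M192 100l-25-20-40-20-61-20-42-20-18-20"/></svg>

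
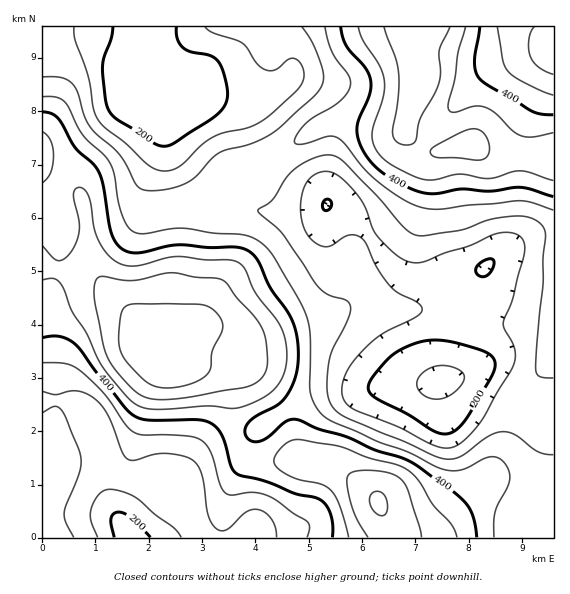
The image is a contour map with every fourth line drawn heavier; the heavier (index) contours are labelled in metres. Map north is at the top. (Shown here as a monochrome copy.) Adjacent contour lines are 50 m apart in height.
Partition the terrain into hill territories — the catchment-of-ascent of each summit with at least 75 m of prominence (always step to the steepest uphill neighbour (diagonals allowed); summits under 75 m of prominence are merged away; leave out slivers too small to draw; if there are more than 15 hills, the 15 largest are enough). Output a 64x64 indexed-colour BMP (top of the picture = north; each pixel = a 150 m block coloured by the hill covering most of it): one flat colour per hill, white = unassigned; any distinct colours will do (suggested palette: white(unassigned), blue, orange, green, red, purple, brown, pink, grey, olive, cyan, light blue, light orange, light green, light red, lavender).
<image width="64" height="64" href="data:image/bmp;base64,Qk12CAAAAAAAAHYAAAAoAAAAQAAAAEAAAAABAAQAAAAAAAAIAAATCwAAEwsAABAAAAAAAAAA////ALR3HwAOf/8ALKAsACgn1gC9Z5QAS1aMAMJ34wB/f38AIr28AM++FwDox64AeLv/AIrfmACWmP8A1bDFABERERERERETMzMzMzMzMzMzMzMzMzMzMzMzMzMzMxEREREREREREREzMzMzMzMzMzMzMzMzMzMzMzMzMzMzERERERERERERETMzMzMzMzMzMzMzMzMzMzMzMzMzMzMxEREREREREREREzMzMzMzMzMzMzMzMzMzMzMzMzMzMzERERERERERERETMzMzMzMzMzMzMzMzMzMzMzMzMzMzMRERERERERERERMzMzMzMzMzMzMzMzMzMzMzMzMzMzMxEREREREREREREzMzMzMzMzMzMzMzMzMzMzMzMzMzMzERERERERERERETMzMzMzMzMzMzMzMzMzMzMzMzMzMzMxEREREREREREREzMzMzMzMzMzMzMzMzMzMzMzMzMzMzERERERERERERERMzMzMzMzMzMzMzMzMzMzMzMzMzMzMRERERERERERERETMzMzMzMzMzMzMzMzMzMzMzMzMzMxEREREREREREREREzMzMzMzMzMzMzMzMzMzMzMzMzMzMRERERERERERERERETMzMzMzMzMzMzMzMzMzMzMzMzMxERERERERERERERERERMzMzMzMzMzMzMzMzMzMzMzMzERERERERERERERERERETMzMzMzMzMzMzMzMzMzMzMzERERERERERERERERERERETMzMzMzMzMzMzMzMzMzMzMREREREREREREREREREREREzMzMzMzMzMzMzMzMzERERERERERERERERERERERERERETMzMzMzMzMzMzMxERERERERERERERERERERERERERERERERMzMzMzMzMxEREREREREREREREREREREREREREREREREREREREzMRERERERERERERERERERERERERERERERERERERERERERERERERERERERERERERERERERERERERERERERERERERERERERERERERERERERERERERERERERERERERERERERERERERERERERERERERERERERERERERERERERERERERERERERERERERERERERERERERERERERERERERERERERERERERERERERERERERERERERERERERERERERERERERERERERERERERERERERERERERERERERERERERERERERERERERERERERERERERERERERERERERERERERERERERERERERERERERERERERERERERERERERERERERERERERERERERERERERERERERERERERERERERERERERERERERERERERERERERERERERERERERERERERERERERERERERERERERERERERERERERERERERERERERERERERERERERERERERERERERERERERERERERERERERERERERERERERERESIhEREREREREREREREREREREREREREREREREREREREiIiIiIiEREREREREREREREREREREREREREREREREREiIiIiIiIhEREREREREREREREREREREREREREREREREiIiIiIiIiIRERERERERERERERERERERERERERERERESIiIiIiIiIiIRERERERERERERERERERERERERERERESIiIiIiIiIiIiIRERERERERERERERERERERERERERESIiIiIiIiIiIiIiIhERERERERERERERERERERERERERIiIiIiIiIiIiIiIiERERERERERERERERERERERERESIiIiIiIiIiIiIiIiIRERERERERERERERIiIiIiIiIiIiIiIiIiIiIiIiIiIhERERERERERERERIiIiIiIiIiIiIiIiIiIiIiIiIiIiERERERERERERESIiIiIiIiIiIiIiIiIiIiIiIiIiIiIRERERERERERERIiIiIiIiIiIiIiIiIiIiIiIiIiIiIhERERERERERERIiIiIiIiIiIiIiIiIiIiIiIiIiIiIiERERERERERERIiIiIiIiIiIiIiIiIiIiIiIiIiIiIiIRERERERERERIiIiIiIiIiIiIiIiIiIiIiIiIiIiIiIhERERERERERIiIiIiIiIiIiIiIiIiIiIiIiIiIiIiIiEREREREREREiIiIiIiIiIiIiIiIiIiIiIiIiIiIiIiIRERERERERESIiIiIiIiIiIiIiIiIiIiIiIiIiIiIiIhERERERERERIiIiIiIiIiIiIiIiIiIiIiIiIiIiIiIiEREREREREREiIiIiIiIiIiIiIiIiIiIiIiIiIiIiIiIRERERERERESIiIiIiIiIiIiIiIiIiIiIiIiIiIiIiIhEREREREREREiIiIiIiIiIiIiIiIiIiIiIiIiIiIiIiERERERERERERIiIiIiIiIiIiIiIiIiIiIiIiIiIiIiIRERERERERERESIiIiIiIiIiIiIiIiIiIiIiIiIiIiIhEREREREREREREiIiIiIiIiIiIiIiIiIiIiIiIiIiIiERERERERERERERIiIiIiIiIiIiIiIiIiIiIiIiIiIiIRERERERERERERERIiIiIiIiIiIiIiIiIiIiIiIiIiIhERERERERERERERESIiIiIiIiIiIiIiIiIiIiIiIiIiEREREREREREREREREiIiIiIiIiIiIiIiIiIiIiIiIiIRERERERERERERERERIiIiIiIiIiIiIiIiIiIiIiIiIhEREREREREREREREREiIiIiIiIiIiIiIiIiIiIiIiIi"/>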